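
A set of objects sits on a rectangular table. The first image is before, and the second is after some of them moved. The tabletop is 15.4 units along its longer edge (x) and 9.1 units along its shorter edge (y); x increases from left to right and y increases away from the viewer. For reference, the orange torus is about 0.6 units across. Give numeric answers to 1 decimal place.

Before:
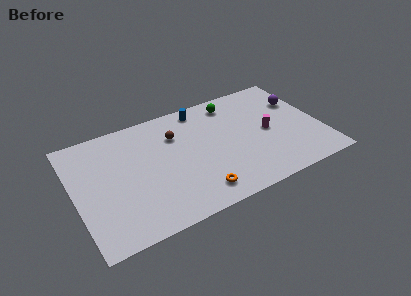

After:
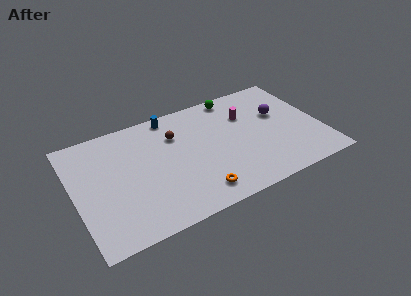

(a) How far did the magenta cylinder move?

2.2

The magenta cylinder moved from about (12.1, 4.4) to (11.0, 6.3), a distance of √(1.1² + 1.9²) ≈ 2.2.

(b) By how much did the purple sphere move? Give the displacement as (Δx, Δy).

(-1.4, -0.6)

From the two frames, the purple sphere sits at roughly (14.4, 6.2) before and (13.0, 5.6) after.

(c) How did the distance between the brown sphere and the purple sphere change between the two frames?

-1.3

The distance was about 7.9 in the first image and 6.6 in the second, so they moved 1.3 units closer together.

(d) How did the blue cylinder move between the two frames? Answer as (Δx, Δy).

(-1.9, 0.2)

The blue cylinder was at about (8.3, 8.0) and moved to about (6.4, 8.2).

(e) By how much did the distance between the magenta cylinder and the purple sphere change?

-0.8

They were about 2.9 units apart before and 2.1 after — 0.8 units closer together.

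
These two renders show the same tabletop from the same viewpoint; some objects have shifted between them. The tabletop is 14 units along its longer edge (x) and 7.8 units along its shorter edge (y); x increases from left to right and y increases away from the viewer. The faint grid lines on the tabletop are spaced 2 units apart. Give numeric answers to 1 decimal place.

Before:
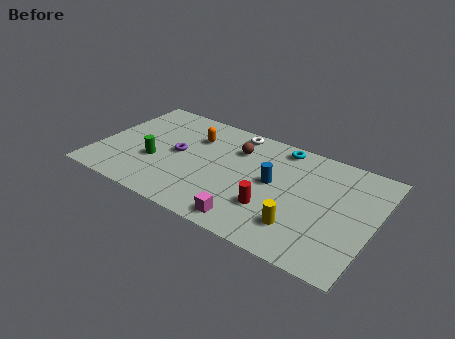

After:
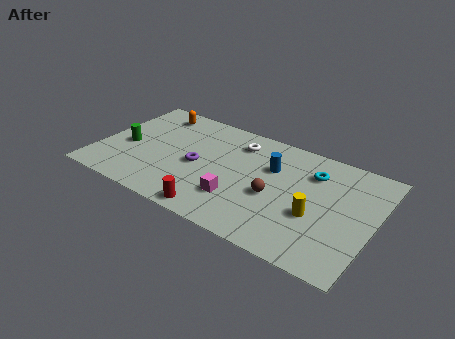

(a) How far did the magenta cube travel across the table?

1.4

The magenta cube was near (8.2, 1.0) before and (7.4, 2.2) after, so it travelled √(0.8² + 1.2²) ≈ 1.4 units.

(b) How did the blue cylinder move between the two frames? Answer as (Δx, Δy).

(-0.2, 1.0)

From the two frames, the blue cylinder sits at roughly (8.9, 4.2) before and (8.7, 5.2) after.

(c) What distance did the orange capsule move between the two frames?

2.5

The orange capsule moved from about (4.6, 5.6) to (2.3, 6.6), a distance of √(2.3² + 1.0²) ≈ 2.5.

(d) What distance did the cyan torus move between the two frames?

2.1

From (8.9, 6.9) to (10.7, 5.8), the cyan torus covered √(1.8² + 1.1²) ≈ 2.1 units.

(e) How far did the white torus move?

0.8

From (6.5, 6.9) to (6.8, 6.2), the white torus covered √(0.3² + 0.7²) ≈ 0.8 units.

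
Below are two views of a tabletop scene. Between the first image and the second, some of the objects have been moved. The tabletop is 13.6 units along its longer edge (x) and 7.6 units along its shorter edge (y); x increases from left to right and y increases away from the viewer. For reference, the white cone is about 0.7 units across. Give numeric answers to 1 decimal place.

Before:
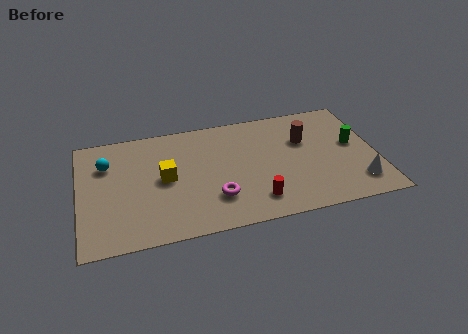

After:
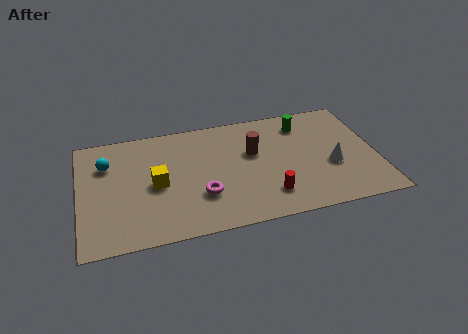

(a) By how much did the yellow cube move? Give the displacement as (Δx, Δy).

(-0.4, -0.3)

The yellow cube was at about (3.9, 3.9) and moved to about (3.5, 3.6).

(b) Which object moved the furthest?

the green cylinder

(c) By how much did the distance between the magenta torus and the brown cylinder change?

-1.8

They were about 5.2 units apart before and 3.4 after — 1.8 units closer together.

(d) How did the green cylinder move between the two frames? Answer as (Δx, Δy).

(-2.2, 1.9)

From the two frames, the green cylinder sits at roughly (12.6, 4.2) before and (10.4, 6.1) after.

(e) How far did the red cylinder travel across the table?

0.6

From (7.9, 1.5) to (8.5, 1.7), the red cylinder covered √(0.6² + 0.2²) ≈ 0.6 units.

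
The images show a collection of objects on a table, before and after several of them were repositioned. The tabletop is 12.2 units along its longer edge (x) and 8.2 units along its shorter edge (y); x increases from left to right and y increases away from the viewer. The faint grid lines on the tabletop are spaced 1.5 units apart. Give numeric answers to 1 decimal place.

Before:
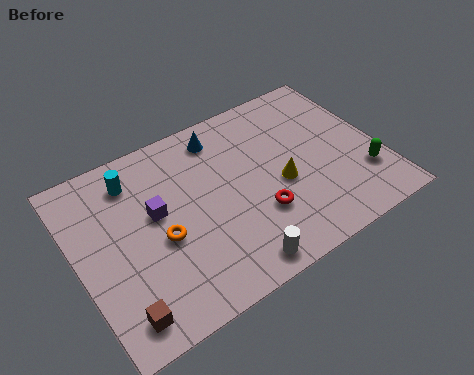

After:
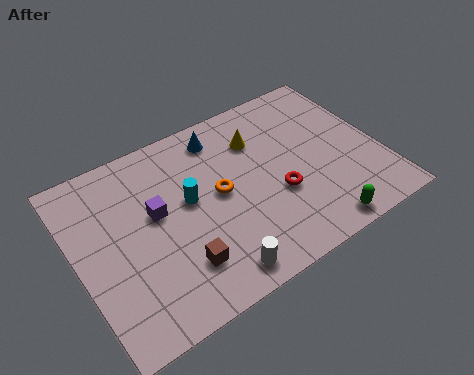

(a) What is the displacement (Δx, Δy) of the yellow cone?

(-0.5, 2.5)

The yellow cone started near (8.1, 3.5) and ended near (7.6, 6.0).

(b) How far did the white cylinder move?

0.8

The white cylinder moved from about (5.7, 0.9) to (4.9, 1.0), a distance of √(0.8² + 0.1²) ≈ 0.8.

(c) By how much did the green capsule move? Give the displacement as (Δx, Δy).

(-2.2, -1.5)

From the two frames, the green capsule sits at roughly (11.3, 2.3) before and (9.1, 0.8) after.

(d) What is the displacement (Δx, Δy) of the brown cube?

(2.5, 0.8)

The brown cube was at about (1.2, 1.2) and moved to about (3.7, 2.0).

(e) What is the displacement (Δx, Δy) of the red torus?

(0.9, 0.5)

The red torus started near (7.0, 2.6) and ended near (7.9, 3.1).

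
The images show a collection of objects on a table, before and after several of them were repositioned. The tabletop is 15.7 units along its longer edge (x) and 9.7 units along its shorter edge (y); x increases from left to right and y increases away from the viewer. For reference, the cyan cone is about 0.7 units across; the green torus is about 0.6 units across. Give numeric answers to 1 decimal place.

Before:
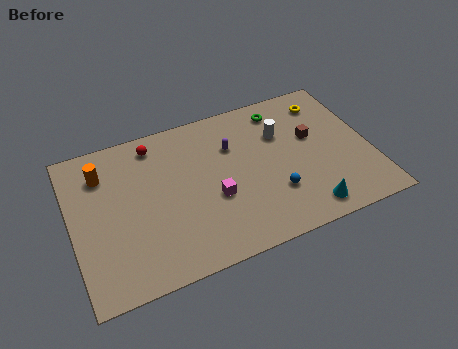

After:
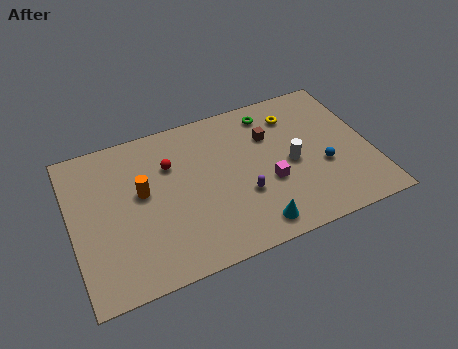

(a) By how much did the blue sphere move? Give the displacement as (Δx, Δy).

(2.7, 0.8)

The blue sphere started near (10.4, 2.9) and ended near (13.1, 3.7).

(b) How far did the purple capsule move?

3.3

The purple capsule moved from about (8.6, 6.7) to (8.8, 3.4), a distance of √(0.2² + 3.3²) ≈ 3.3.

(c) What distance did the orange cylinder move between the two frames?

2.7

The orange cylinder was near (1.8, 7.4) before and (3.7, 5.5) after, so it travelled √(1.9² + 1.9²) ≈ 2.7 units.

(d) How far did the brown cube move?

2.4

From (12.8, 5.8) to (10.6, 6.7), the brown cube covered √(2.2² + 0.9²) ≈ 2.4 units.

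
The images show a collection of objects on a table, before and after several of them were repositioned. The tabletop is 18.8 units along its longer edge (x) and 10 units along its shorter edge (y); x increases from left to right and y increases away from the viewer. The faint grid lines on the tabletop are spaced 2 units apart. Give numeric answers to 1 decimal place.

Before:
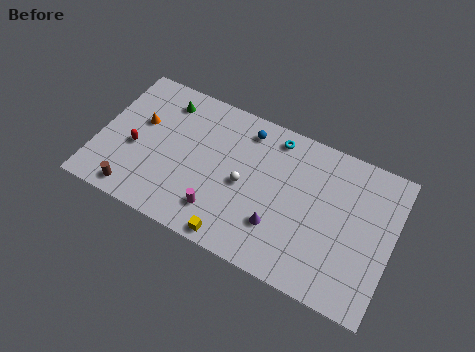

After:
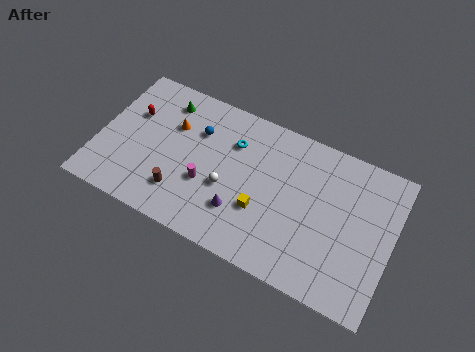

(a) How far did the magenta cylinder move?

1.8

From (8.1, 2.2) to (7.1, 3.7), the magenta cylinder covered √(1.0² + 1.5²) ≈ 1.8 units.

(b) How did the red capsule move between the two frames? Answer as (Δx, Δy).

(-0.5, 2.3)

The red capsule was at about (2.4, 4.2) and moved to about (1.9, 6.5).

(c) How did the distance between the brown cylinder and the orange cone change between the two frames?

-0.5

Before: roughly 4.9 units apart; after: 4.4. That's 0.5 units closer together.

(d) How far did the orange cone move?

2.1

The orange cone was near (2.5, 6.1) before and (4.5, 6.7) after, so it travelled √(2.0² + 0.6²) ≈ 2.1 units.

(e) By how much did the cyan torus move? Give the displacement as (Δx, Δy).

(-2.5, -1.5)

From the two frames, the cyan torus sits at roughly (10.9, 8.7) before and (8.4, 7.2) after.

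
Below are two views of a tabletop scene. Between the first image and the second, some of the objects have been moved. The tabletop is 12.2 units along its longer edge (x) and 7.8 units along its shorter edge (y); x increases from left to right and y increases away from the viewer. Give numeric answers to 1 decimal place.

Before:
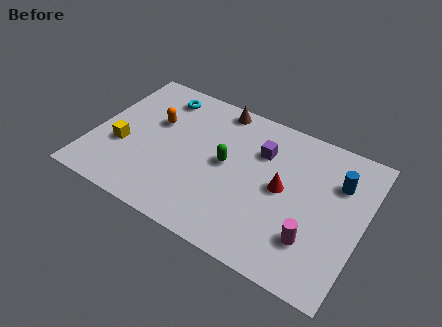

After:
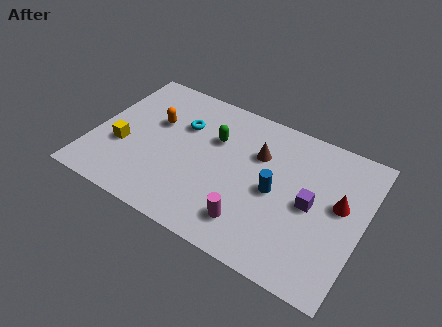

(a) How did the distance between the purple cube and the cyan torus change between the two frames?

+1.4

The distance was about 4.9 in the first image and 6.3 in the second, so they moved 1.4 units further apart.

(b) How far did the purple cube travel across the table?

3.0

From (7.4, 5.5) to (9.9, 3.8), the purple cube covered √(2.5² + 1.7²) ≈ 3.0 units.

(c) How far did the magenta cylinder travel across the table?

2.7

From (10.2, 2.1) to (7.5, 1.6), the magenta cylinder covered √(2.7² + 0.5²) ≈ 2.7 units.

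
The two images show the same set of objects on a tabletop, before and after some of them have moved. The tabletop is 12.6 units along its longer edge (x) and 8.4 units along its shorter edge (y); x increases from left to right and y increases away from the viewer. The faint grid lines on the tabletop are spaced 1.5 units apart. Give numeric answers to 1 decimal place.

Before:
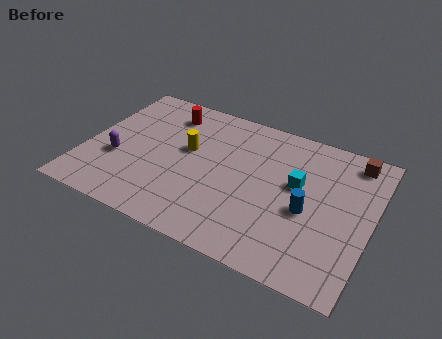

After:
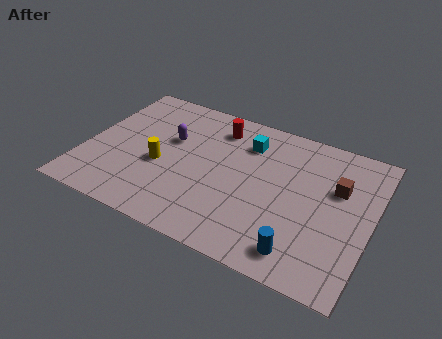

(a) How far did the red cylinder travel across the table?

2.3

From (3.2, 6.8) to (5.5, 6.8), the red cylinder covered √(2.3² + 0.0²) ≈ 2.3 units.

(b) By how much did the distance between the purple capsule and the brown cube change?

-3.4

The distance was about 10.8 in the first image and 7.4 in the second, so they moved 3.4 units closer together.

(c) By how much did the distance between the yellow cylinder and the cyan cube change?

-0.4

Before: roughly 4.9 units apart; after: 4.5. That's 0.4 units closer together.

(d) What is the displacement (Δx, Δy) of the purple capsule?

(2.1, 2.1)

The purple capsule was at about (1.5, 3.1) and moved to about (3.6, 5.2).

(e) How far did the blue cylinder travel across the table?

2.3

From (9.9, 3.6) to (9.9, 1.3), the blue cylinder covered √(0.0² + 2.3²) ≈ 2.3 units.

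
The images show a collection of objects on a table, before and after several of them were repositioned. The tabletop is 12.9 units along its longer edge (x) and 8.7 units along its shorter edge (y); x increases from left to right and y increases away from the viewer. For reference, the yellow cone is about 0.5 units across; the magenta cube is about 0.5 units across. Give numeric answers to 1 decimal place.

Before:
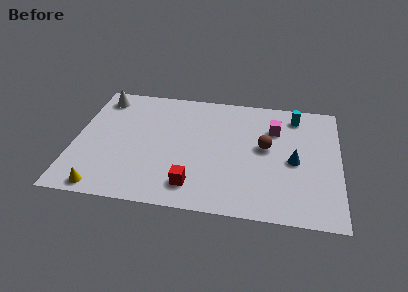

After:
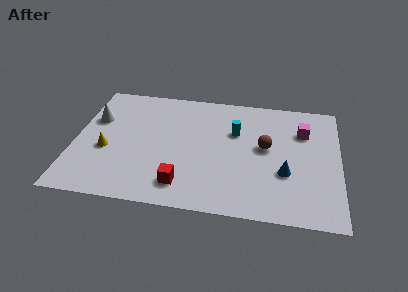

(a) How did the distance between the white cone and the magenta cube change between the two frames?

+1.5

The distance was about 8.7 in the first image and 10.2 in the second, so they moved 1.5 units further apart.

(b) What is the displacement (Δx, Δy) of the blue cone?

(-0.4, -0.9)

The blue cone started near (10.7, 4.0) and ended near (10.3, 3.1).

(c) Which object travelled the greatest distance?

the cyan cylinder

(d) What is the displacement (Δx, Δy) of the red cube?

(-0.5, 0.0)

The red cube started near (5.9, 1.6) and ended near (5.4, 1.6).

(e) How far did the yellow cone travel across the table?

2.7

The yellow cone was near (1.6, 0.8) before and (1.6, 3.5) after, so it travelled √(0.0² + 2.7²) ≈ 2.7 units.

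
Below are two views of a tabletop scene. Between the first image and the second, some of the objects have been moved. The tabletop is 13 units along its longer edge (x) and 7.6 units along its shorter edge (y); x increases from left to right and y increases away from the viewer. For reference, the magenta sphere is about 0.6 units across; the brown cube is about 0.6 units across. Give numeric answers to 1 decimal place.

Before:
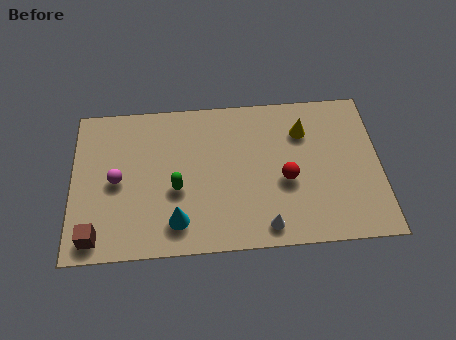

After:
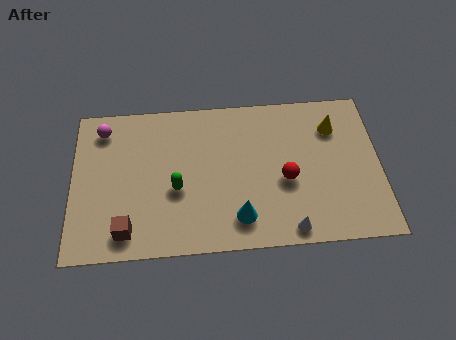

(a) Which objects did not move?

the green capsule and the red sphere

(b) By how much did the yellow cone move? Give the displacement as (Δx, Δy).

(1.3, 0.1)

The yellow cone was at about (9.8, 5.6) and moved to about (11.1, 5.7).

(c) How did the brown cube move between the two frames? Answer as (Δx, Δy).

(1.3, 0.2)

The brown cube started near (1.0, 1.0) and ended near (2.3, 1.2).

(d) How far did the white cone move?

1.0

The white cone was near (8.1, 1.0) before and (9.1, 0.8) after, so it travelled √(1.0² + 0.2²) ≈ 1.0 units.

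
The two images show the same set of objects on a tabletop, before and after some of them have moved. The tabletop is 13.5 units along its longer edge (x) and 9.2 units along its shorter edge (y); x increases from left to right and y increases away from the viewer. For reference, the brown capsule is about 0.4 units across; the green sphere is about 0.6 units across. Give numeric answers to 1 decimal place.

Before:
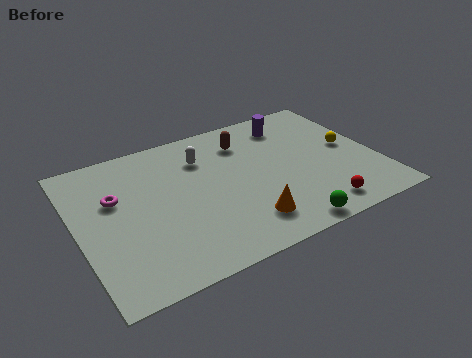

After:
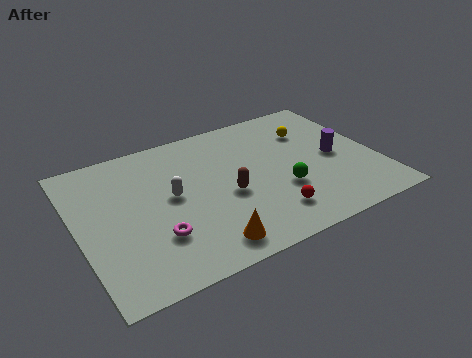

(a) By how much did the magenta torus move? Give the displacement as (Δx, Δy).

(1.4, -3.1)

The magenta torus was at about (1.8, 5.8) and moved to about (3.2, 2.7).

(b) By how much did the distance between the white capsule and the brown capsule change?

+0.6

They were about 2.0 units apart before and 2.6 after — 0.6 units further apart.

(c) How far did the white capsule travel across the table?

2.5

The white capsule was near (5.9, 6.8) before and (4.2, 4.9) after, so it travelled √(1.7² + 1.9²) ≈ 2.5 units.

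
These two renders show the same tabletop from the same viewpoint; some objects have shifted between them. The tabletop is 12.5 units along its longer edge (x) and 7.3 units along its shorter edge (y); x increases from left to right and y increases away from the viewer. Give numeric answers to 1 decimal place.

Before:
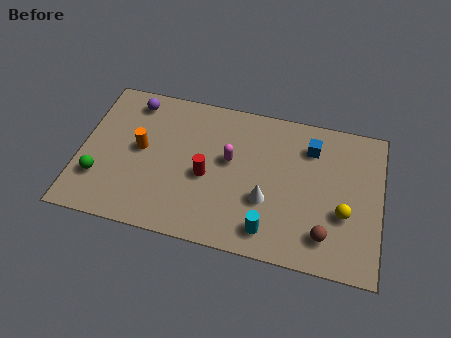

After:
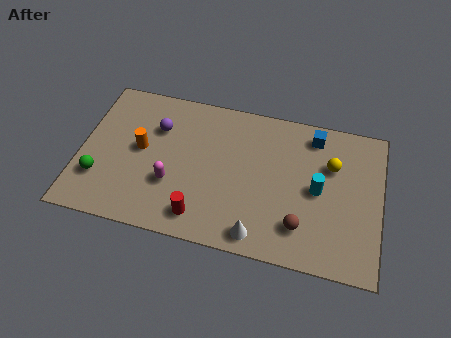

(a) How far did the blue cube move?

0.6

The blue cube was near (9.5, 5.6) before and (9.6, 6.2) after, so it travelled √(0.1² + 0.6²) ≈ 0.6 units.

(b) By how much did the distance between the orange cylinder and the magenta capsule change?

-1.7

They were about 3.7 units apart before and 2.0 after — 1.7 units closer together.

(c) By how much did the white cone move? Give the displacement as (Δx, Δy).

(-0.2, -1.7)

The white cone was at about (7.8, 2.6) and moved to about (7.6, 0.9).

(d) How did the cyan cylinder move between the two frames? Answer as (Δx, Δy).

(1.9, 2.4)

The cyan cylinder was at about (8.0, 1.2) and moved to about (9.9, 3.6).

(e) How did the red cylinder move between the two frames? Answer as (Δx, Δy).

(-0.1, -2.0)

From the two frames, the red cylinder sits at roughly (5.3, 3.2) before and (5.2, 1.2) after.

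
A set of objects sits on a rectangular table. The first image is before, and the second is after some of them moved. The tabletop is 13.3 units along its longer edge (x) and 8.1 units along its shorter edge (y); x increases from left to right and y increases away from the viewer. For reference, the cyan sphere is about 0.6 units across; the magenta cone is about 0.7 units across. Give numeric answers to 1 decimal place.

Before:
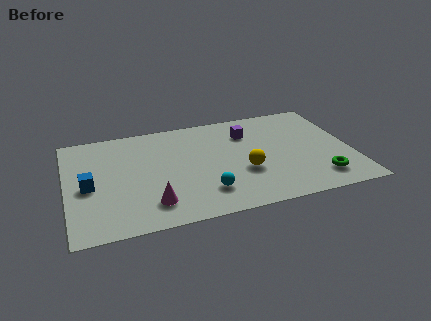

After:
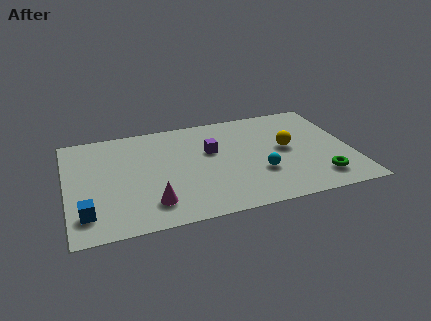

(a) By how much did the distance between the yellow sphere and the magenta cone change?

+2.4

They were about 4.6 units apart before and 7.0 after — 2.4 units further apart.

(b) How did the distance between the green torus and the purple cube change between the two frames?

+0.6

They were about 5.3 units apart before and 5.9 after — 0.6 units further apart.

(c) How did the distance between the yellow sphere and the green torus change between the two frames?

-0.7

They were about 3.7 units apart before and 3.0 after — 0.7 units closer together.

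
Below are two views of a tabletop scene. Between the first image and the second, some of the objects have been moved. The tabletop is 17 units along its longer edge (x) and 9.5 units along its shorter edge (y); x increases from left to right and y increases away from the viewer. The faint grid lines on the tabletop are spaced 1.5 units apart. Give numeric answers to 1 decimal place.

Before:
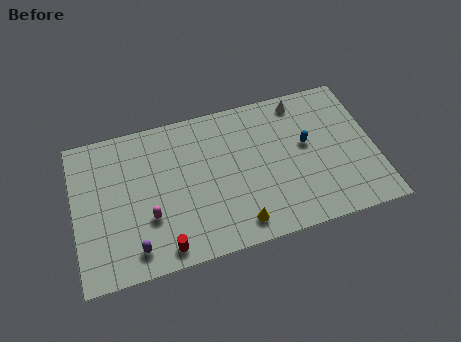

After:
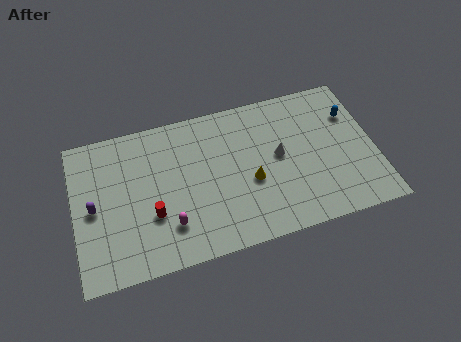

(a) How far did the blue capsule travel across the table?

3.0

The blue capsule moved from about (13.2, 5.4) to (15.9, 6.7), a distance of √(2.7² + 1.3²) ≈ 3.0.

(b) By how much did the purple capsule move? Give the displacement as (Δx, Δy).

(-2.1, 3.1)

The purple capsule was at about (3.2, 1.5) and moved to about (1.1, 4.6).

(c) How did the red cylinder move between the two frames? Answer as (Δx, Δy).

(-0.5, 2.2)

From the two frames, the red cylinder sits at roughly (4.8, 1.1) before and (4.3, 3.3) after.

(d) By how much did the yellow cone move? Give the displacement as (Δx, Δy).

(0.9, 2.5)

From the two frames, the yellow cone sits at roughly (9.0, 1.4) before and (9.9, 3.9) after.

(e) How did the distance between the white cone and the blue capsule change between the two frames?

+1.7

Before: roughly 2.9 units apart; after: 4.6. That's 1.7 units further apart.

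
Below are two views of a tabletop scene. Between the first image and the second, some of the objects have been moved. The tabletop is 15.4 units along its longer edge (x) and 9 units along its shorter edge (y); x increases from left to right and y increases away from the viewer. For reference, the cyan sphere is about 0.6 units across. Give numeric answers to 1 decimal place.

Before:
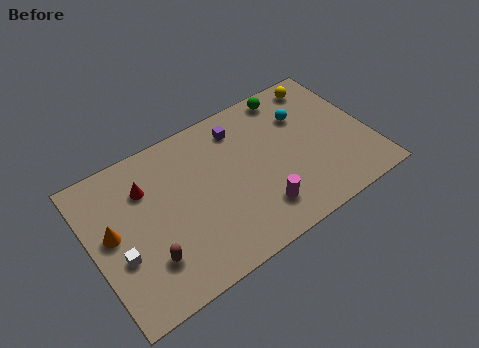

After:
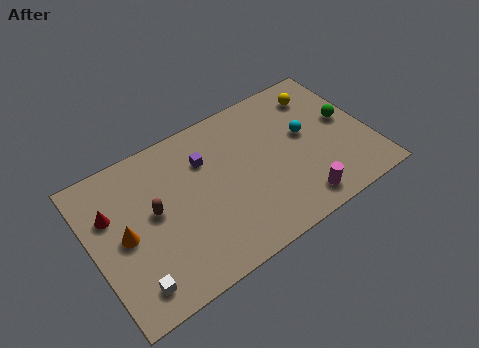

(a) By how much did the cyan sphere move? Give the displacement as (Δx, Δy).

(-0.1, -1.2)

From the two frames, the cyan sphere sits at roughly (12.1, 6.3) before and (12.0, 5.1) after.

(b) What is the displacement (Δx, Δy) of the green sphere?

(2.7, -3.1)

The green sphere was at about (11.6, 8.0) and moved to about (14.3, 4.9).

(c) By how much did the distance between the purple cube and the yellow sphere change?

+1.8

They were about 4.9 units apart before and 6.7 after — 1.8 units further apart.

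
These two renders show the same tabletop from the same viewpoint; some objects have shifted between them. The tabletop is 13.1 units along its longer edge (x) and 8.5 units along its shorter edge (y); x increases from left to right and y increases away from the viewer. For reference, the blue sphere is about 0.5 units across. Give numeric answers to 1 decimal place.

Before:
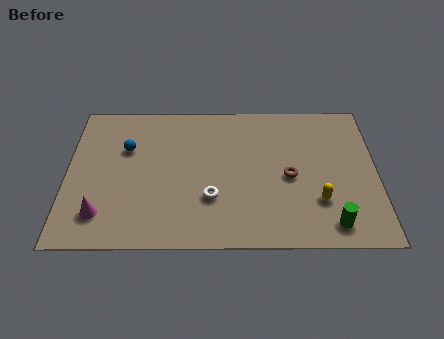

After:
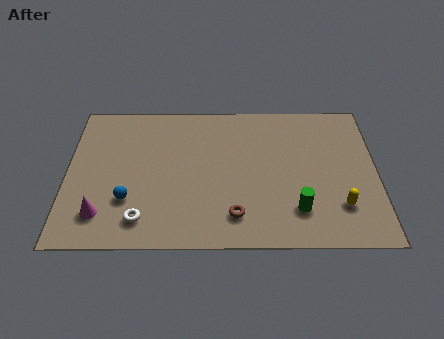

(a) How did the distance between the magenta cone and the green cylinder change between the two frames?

-1.4

Before: roughly 9.6 units apart; after: 8.2. That's 1.4 units closer together.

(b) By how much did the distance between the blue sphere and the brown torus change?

-2.5

They were about 7.1 units apart before and 4.6 after — 2.5 units closer together.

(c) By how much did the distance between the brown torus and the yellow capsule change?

+2.6

They were about 1.8 units apart before and 4.4 after — 2.6 units further apart.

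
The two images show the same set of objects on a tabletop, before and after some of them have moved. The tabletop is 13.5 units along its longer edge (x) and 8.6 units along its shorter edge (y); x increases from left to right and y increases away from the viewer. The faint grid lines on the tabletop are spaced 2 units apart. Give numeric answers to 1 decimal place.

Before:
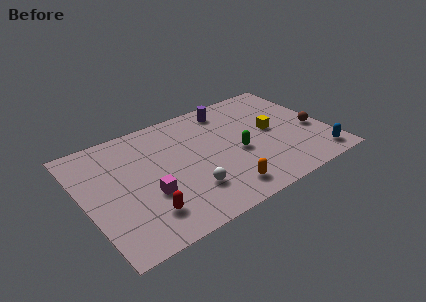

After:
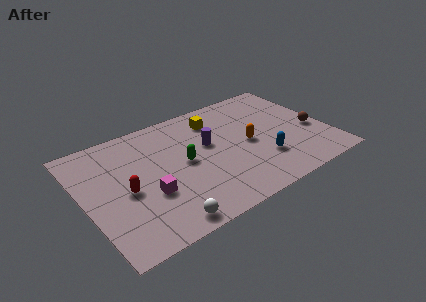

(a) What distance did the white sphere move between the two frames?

2.2

From (5.4, 2.3) to (3.7, 0.9), the white sphere covered √(1.7² + 1.4²) ≈ 2.2 units.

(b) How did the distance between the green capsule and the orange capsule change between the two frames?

+1.0

They were about 2.6 units apart before and 3.6 after — 1.0 units further apart.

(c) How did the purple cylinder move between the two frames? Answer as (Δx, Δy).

(-1.5, -2.2)

From the two frames, the purple cylinder sits at roughly (8.5, 7.3) before and (7.0, 5.1) after.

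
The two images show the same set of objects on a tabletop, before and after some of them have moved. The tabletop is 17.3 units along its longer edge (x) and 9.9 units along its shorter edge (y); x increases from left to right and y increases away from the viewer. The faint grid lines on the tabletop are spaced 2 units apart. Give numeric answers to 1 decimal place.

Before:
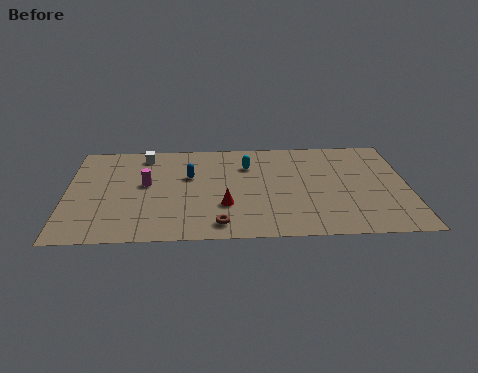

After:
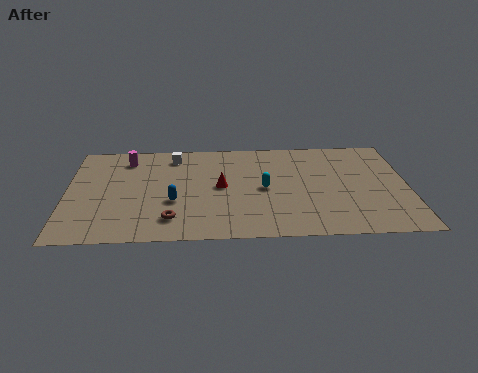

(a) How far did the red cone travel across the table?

1.9

From (8.0, 3.2) to (7.8, 5.1), the red cone covered √(0.2² + 1.9²) ≈ 1.9 units.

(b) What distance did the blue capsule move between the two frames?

2.6

The blue capsule moved from about (6.2, 6.2) to (5.4, 3.7), a distance of √(0.8² + 2.5²) ≈ 2.6.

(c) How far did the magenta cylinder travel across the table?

2.8

From (4.0, 5.5) to (3.0, 8.1), the magenta cylinder covered √(1.0² + 2.6²) ≈ 2.8 units.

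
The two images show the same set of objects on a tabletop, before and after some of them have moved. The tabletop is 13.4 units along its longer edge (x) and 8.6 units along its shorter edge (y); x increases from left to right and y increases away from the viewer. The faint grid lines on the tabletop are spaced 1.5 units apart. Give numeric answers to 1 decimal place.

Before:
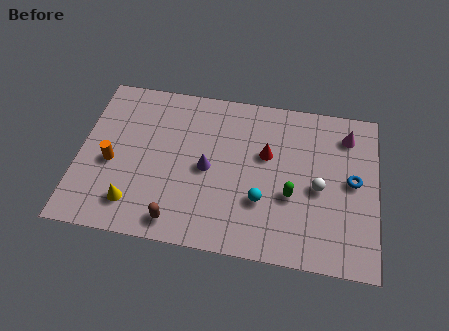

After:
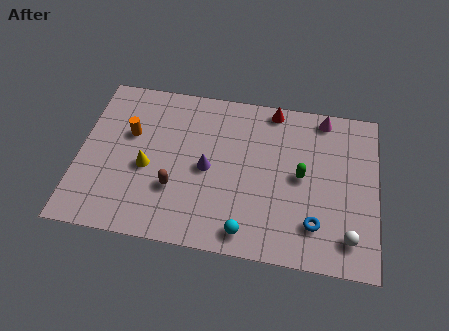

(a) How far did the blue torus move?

3.0

The blue torus was near (12.3, 4.5) before and (10.7, 2.0) after, so it travelled √(1.6² + 2.5²) ≈ 3.0 units.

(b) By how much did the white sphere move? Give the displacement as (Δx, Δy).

(1.4, -2.3)

The white sphere started near (10.8, 3.9) and ended near (12.2, 1.6).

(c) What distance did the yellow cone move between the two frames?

2.1

The yellow cone moved from about (2.6, 1.7) to (3.1, 3.7), a distance of √(0.5² + 2.0²) ≈ 2.1.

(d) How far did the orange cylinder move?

1.8

The orange cylinder moved from about (1.5, 3.7) to (2.2, 5.4), a distance of √(0.7² + 1.7²) ≈ 1.8.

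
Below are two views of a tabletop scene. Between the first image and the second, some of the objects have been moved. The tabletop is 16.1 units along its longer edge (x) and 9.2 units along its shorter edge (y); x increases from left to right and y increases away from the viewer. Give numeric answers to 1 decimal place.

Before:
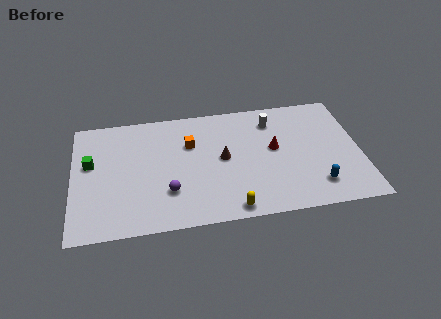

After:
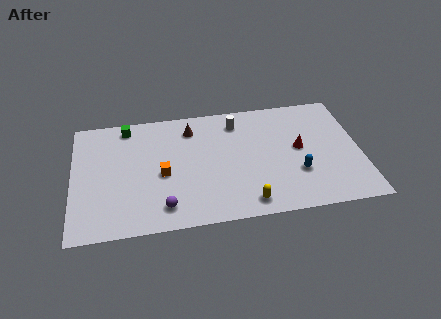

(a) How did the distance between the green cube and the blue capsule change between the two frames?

-2.3

The distance was about 13.0 in the first image and 10.7 in the second, so they moved 2.3 units closer together.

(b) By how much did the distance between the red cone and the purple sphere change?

+1.9

Before: roughly 6.5 units apart; after: 8.4. That's 1.9 units further apart.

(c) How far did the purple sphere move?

1.1

From (5.3, 2.7) to (5.0, 1.6), the purple sphere covered √(0.3² + 1.1²) ≈ 1.1 units.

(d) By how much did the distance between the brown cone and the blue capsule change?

+1.4

They were about 5.9 units apart before and 7.3 after — 1.4 units further apart.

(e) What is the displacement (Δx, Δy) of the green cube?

(2.1, 2.6)

The green cube was at about (1.0, 5.5) and moved to about (3.1, 8.1).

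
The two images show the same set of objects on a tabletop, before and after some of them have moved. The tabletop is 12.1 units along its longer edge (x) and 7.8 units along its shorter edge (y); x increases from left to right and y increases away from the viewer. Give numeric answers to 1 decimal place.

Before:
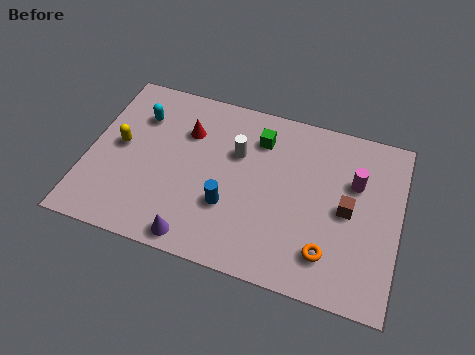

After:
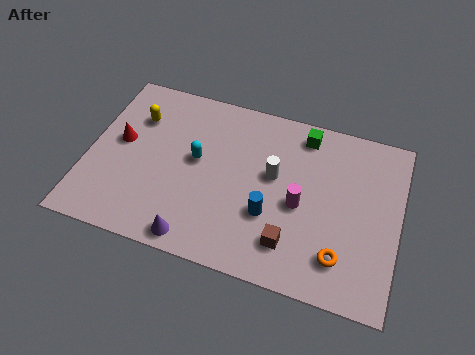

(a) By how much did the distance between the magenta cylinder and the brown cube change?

+0.5

They were about 1.3 units apart before and 1.8 after — 0.5 units further apart.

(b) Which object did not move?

the purple cone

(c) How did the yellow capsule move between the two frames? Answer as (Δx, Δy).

(0.5, 1.5)

The yellow capsule started near (1.2, 4.1) and ended near (1.7, 5.6).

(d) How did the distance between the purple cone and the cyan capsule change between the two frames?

-2.1

Before: roughly 5.6 units apart; after: 3.5. That's 2.1 units closer together.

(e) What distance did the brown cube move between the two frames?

2.9

From (10.1, 3.8) to (8.1, 1.7), the brown cube covered √(2.0² + 2.1²) ≈ 2.9 units.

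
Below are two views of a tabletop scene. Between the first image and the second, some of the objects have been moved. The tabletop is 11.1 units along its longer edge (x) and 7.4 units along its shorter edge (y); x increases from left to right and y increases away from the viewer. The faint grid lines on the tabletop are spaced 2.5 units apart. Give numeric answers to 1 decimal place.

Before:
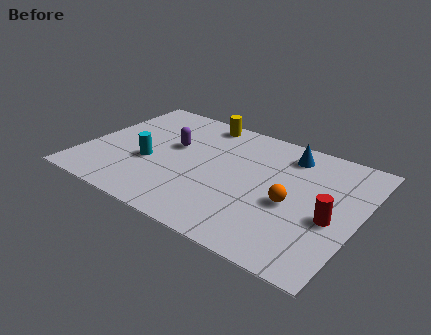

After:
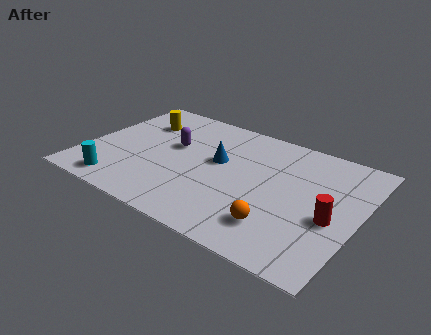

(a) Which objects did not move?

the red cylinder and the purple capsule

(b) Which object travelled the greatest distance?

the blue cone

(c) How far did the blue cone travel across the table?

3.2

From (7.9, 6.1) to (5.3, 4.3), the blue cone covered √(2.6² + 1.8²) ≈ 3.2 units.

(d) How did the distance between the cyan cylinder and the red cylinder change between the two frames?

+1.2

Before: roughly 7.4 units apart; after: 8.6. That's 1.2 units further apart.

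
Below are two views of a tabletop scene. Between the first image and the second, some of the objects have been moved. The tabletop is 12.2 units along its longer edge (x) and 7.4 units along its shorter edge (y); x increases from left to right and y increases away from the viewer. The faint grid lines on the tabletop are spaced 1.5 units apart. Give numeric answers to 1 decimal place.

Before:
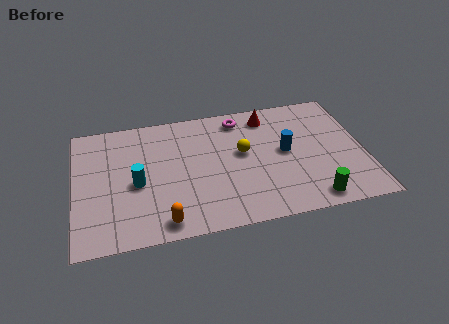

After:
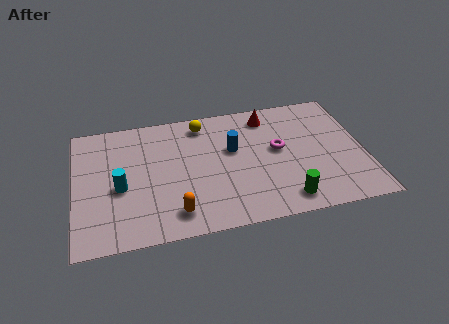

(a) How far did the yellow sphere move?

2.6

From (7.1, 4.2) to (5.5, 6.3), the yellow sphere covered √(1.6² + 2.1²) ≈ 2.6 units.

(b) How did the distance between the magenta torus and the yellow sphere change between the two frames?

+1.7

Before: roughly 2.1 units apart; after: 3.8. That's 1.7 units further apart.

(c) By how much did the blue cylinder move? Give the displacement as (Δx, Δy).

(-2.2, 0.6)

The blue cylinder started near (8.9, 3.9) and ended near (6.7, 4.5).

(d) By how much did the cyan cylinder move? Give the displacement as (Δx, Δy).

(-0.7, -0.1)

The cyan cylinder started near (2.6, 3.3) and ended near (1.9, 3.2).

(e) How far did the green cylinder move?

1.1

The green cylinder moved from about (9.8, 0.9) to (8.7, 1.1), a distance of √(1.1² + 0.2²) ≈ 1.1.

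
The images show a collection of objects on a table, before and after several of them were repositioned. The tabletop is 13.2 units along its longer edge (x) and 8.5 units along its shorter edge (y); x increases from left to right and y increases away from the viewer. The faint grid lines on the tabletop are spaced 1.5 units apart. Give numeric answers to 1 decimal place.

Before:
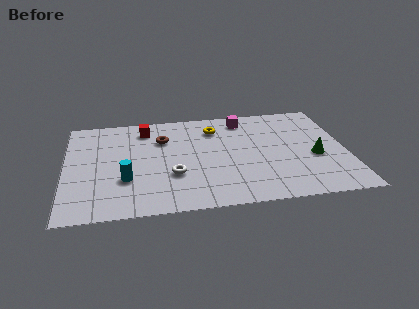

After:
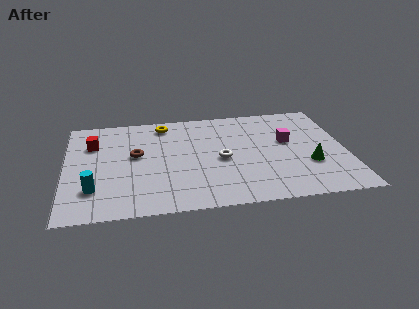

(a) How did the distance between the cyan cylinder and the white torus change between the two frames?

+4.0

The distance was about 2.2 in the first image and 6.2 in the second, so they moved 4.0 units further apart.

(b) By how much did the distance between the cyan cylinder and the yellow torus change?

+0.4

They were about 5.7 units apart before and 6.1 after — 0.4 units further apart.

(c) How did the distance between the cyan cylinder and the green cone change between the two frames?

+1.2

Before: roughly 8.9 units apart; after: 10.1. That's 1.2 units further apart.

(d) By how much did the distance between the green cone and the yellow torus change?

+2.5

Before: roughly 5.5 units apart; after: 8.0. That's 2.5 units further apart.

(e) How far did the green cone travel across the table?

0.7

The green cone was near (11.7, 3.5) before and (11.4, 2.9) after, so it travelled √(0.3² + 0.6²) ≈ 0.7 units.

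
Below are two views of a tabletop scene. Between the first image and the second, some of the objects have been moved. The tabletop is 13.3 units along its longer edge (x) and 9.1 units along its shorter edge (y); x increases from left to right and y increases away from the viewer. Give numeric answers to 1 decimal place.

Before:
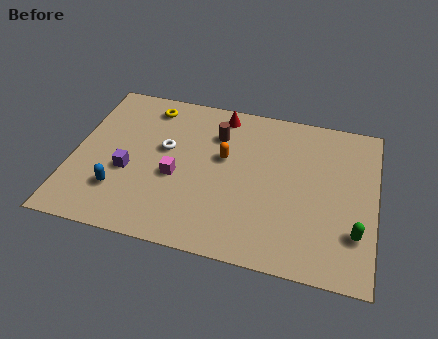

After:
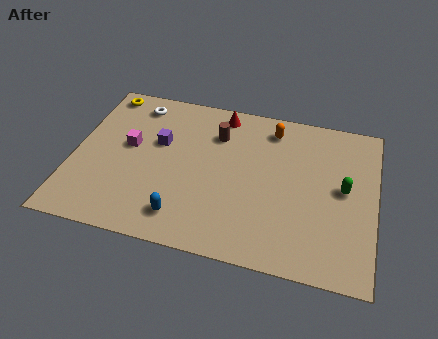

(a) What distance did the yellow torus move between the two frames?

2.1

The yellow torus was near (3.1, 7.7) before and (1.0, 8.1) after, so it travelled √(2.1² + 0.4²) ≈ 2.1 units.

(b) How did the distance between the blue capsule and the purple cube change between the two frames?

+3.0

Before: roughly 1.2 units apart; after: 4.2. That's 3.0 units further apart.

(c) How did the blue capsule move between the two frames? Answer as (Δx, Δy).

(2.9, -0.8)

The blue capsule started near (2.2, 2.4) and ended near (5.1, 1.6).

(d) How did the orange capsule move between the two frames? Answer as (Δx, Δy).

(2.0, 2.2)

The orange capsule started near (6.6, 5.4) and ended near (8.6, 7.6).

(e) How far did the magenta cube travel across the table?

2.6

The magenta cube moved from about (4.6, 3.8) to (2.4, 5.1), a distance of √(2.2² + 1.3²) ≈ 2.6.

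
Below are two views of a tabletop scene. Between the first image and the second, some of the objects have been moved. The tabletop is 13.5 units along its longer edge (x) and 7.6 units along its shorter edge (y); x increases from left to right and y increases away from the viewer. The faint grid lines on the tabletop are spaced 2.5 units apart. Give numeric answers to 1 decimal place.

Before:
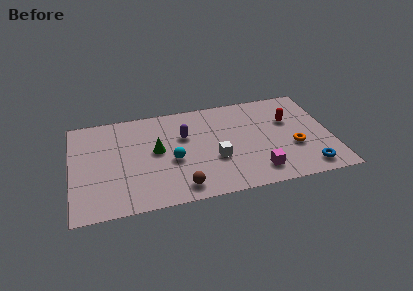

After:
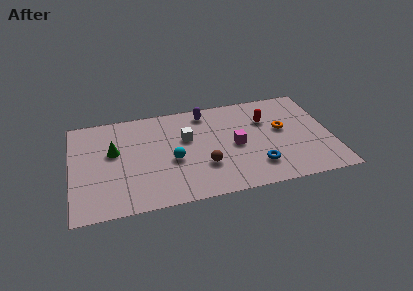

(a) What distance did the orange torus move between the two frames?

1.6

The orange torus was near (11.5, 2.8) before and (11.0, 4.3) after, so it travelled √(0.5² + 1.5²) ≈ 1.6 units.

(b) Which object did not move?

the cyan sphere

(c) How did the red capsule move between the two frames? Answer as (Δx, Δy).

(-1.2, 0.3)

From the two frames, the red capsule sits at roughly (11.4, 4.9) before and (10.2, 5.2) after.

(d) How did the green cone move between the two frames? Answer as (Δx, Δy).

(-2.2, 0.4)

The green cone started near (4.4, 4.1) and ended near (2.2, 4.5).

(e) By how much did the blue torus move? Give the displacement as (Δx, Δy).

(-2.6, 0.7)

The blue torus started near (12.1, 1.1) and ended near (9.5, 1.8).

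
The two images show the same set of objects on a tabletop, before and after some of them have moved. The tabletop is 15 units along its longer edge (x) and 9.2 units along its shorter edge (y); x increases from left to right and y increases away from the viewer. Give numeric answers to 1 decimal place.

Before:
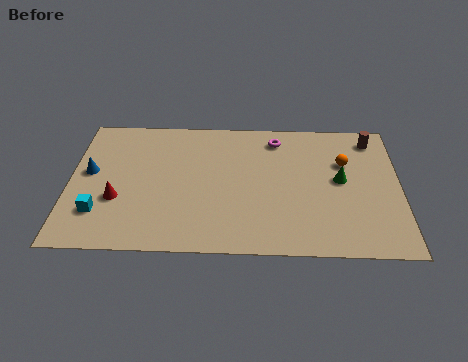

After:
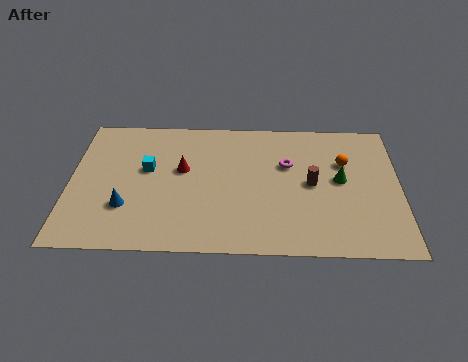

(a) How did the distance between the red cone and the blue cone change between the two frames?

+1.4

The distance was about 2.2 in the first image and 3.6 in the second, so they moved 1.4 units further apart.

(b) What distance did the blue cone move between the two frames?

2.9

The blue cone was near (0.9, 5.1) before and (2.6, 2.8) after, so it travelled √(1.7² + 2.3²) ≈ 2.9 units.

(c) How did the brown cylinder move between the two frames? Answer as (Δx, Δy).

(-2.8, -3.2)

The brown cylinder started near (13.8, 7.8) and ended near (11.0, 4.6).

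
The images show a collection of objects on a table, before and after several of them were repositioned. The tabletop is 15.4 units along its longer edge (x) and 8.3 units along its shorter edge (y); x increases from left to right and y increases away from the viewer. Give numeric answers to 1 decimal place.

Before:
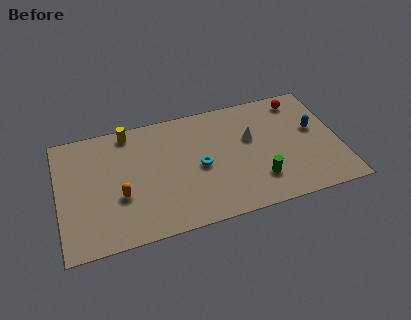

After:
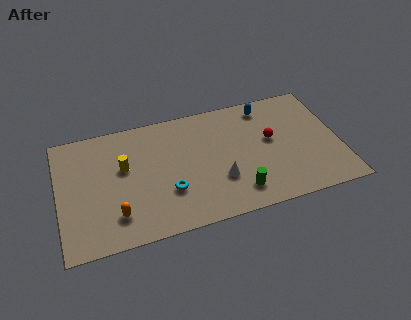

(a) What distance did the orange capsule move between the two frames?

1.2

The orange capsule moved from about (3.3, 3.1) to (3.0, 1.9), a distance of √(0.3² + 1.2²) ≈ 1.2.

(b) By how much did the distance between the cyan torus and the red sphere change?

-0.5

The distance was about 6.6 in the first image and 6.1 in the second, so they moved 0.5 units closer together.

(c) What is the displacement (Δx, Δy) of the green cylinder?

(-1.2, -0.5)

The green cylinder started near (10.8, 2.1) and ended near (9.6, 1.6).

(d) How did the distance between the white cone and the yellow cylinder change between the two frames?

-1.4

The distance was about 7.0 in the first image and 5.6 in the second, so they moved 1.4 units closer together.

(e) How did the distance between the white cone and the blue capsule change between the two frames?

+1.8

They were about 3.5 units apart before and 5.3 after — 1.8 units further apart.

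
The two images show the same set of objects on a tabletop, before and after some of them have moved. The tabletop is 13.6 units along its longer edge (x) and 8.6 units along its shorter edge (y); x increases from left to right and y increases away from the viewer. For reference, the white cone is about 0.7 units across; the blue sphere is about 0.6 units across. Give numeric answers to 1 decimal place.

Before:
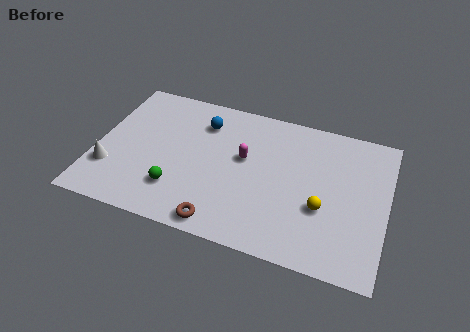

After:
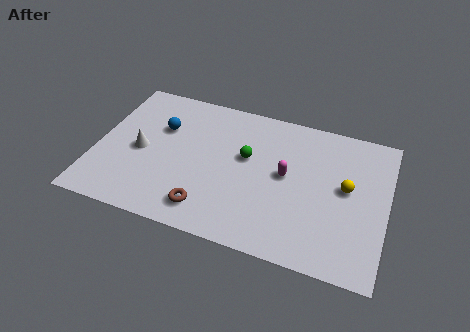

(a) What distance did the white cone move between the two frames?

2.0

From (0.8, 2.5) to (2.1, 4.0), the white cone covered √(1.3² + 1.5²) ≈ 2.0 units.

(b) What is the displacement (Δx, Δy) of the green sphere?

(3.0, 2.9)

The green sphere started near (4.0, 2.2) and ended near (7.0, 5.1).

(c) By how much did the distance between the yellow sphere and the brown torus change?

+1.9

Before: roughly 5.1 units apart; after: 7.0. That's 1.9 units further apart.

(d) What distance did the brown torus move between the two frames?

0.9

The brown torus was near (6.2, 0.9) before and (5.5, 1.5) after, so it travelled √(0.7² + 0.6²) ≈ 0.9 units.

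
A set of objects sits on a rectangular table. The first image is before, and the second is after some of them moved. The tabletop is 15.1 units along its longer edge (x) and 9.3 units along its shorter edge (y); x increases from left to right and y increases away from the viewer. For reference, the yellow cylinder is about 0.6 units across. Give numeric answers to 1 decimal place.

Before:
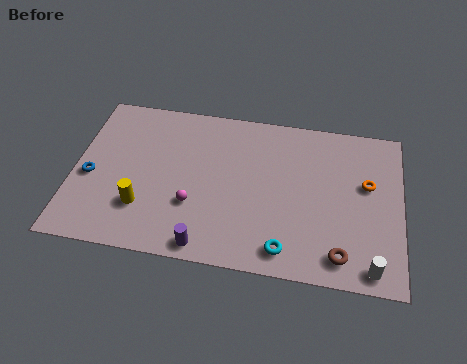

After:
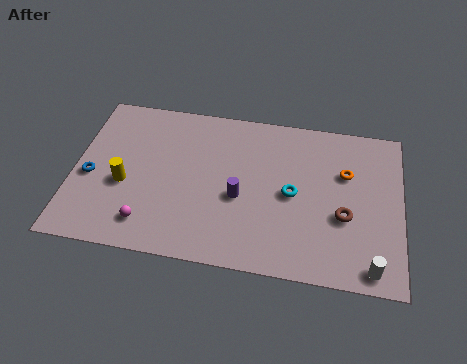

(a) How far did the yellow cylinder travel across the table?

1.5

The yellow cylinder moved from about (3.3, 2.6) to (2.4, 3.8), a distance of √(0.9² + 1.2²) ≈ 1.5.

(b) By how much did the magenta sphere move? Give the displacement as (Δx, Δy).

(-2.0, -1.4)

From the two frames, the magenta sphere sits at roughly (5.6, 3.1) before and (3.6, 1.7) after.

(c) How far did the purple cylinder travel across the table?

3.3

From (6.3, 0.9) to (7.7, 3.9), the purple cylinder covered √(1.4² + 3.0²) ≈ 3.3 units.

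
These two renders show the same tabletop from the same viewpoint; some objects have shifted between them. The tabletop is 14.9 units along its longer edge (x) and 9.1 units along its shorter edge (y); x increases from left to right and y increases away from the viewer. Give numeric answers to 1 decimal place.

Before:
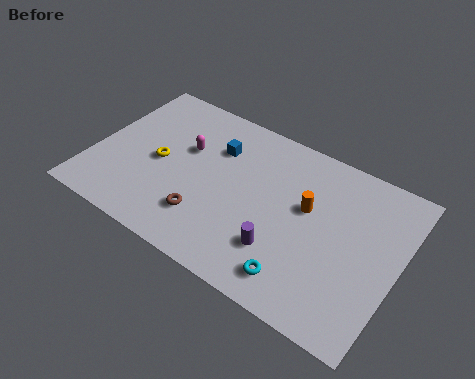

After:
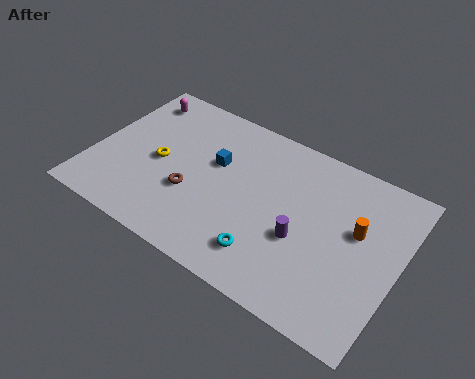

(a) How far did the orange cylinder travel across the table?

2.4

From (10.4, 5.4) to (12.8, 5.4), the orange cylinder covered √(2.4² + 0.0²) ≈ 2.4 units.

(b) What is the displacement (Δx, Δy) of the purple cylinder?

(0.8, 1.1)

The purple cylinder was at about (9.6, 2.5) and moved to about (10.4, 3.6).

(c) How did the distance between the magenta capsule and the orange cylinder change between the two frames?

+5.5

The distance was about 6.1 in the first image and 11.6 in the second, so they moved 5.5 units further apart.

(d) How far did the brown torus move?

1.3

From (5.9, 2.3) to (5.0, 3.3), the brown torus covered √(0.9² + 1.0²) ≈ 1.3 units.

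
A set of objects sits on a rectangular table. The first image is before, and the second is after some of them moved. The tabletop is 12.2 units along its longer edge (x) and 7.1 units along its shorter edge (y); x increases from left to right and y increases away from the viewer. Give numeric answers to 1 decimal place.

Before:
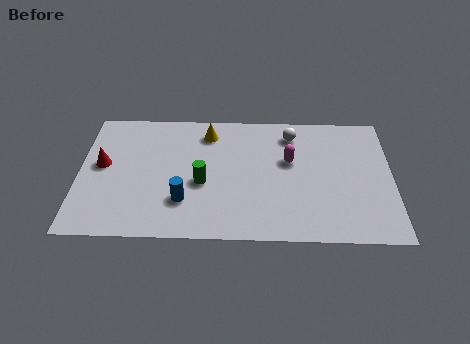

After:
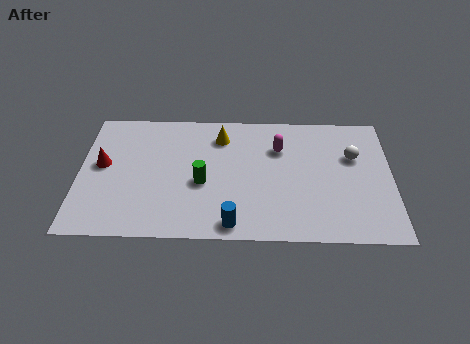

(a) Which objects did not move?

the green cylinder and the red cone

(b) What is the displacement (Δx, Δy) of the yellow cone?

(0.5, -0.2)

From the two frames, the yellow cone sits at roughly (5.0, 5.8) before and (5.5, 5.6) after.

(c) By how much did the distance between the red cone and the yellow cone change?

+0.4

Before: roughly 4.5 units apart; after: 4.9. That's 0.4 units further apart.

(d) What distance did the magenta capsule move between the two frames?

0.8

From (8.2, 4.3) to (7.8, 5.0), the magenta capsule covered √(0.4² + 0.7²) ≈ 0.8 units.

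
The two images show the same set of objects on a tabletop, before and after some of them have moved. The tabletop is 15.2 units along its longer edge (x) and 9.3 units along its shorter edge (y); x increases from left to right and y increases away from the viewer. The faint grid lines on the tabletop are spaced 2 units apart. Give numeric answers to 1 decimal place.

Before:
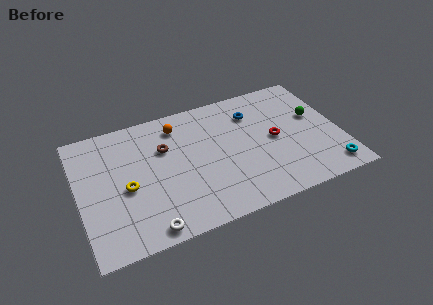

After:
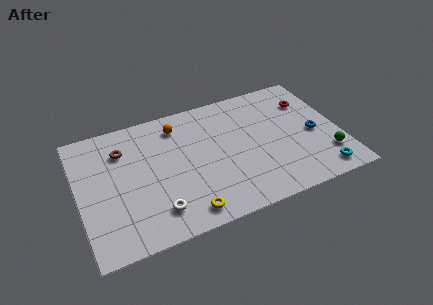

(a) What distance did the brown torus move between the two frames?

2.5

From (5.1, 6.2) to (2.7, 6.9), the brown torus covered √(2.4² + 0.7²) ≈ 2.5 units.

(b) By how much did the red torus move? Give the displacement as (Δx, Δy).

(2.3, 2.2)

The red torus started near (11.4, 4.6) and ended near (13.7, 6.8).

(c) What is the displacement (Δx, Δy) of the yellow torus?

(3.1, -2.9)

From the two frames, the yellow torus sits at roughly (2.7, 4.1) before and (5.8, 1.2) after.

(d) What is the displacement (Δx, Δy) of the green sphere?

(0.3, -3.2)

The green sphere started near (13.9, 5.5) and ended near (14.2, 2.3).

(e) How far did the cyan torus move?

0.5

From (14.2, 1.3) to (13.7, 1.2), the cyan torus covered √(0.5² + 0.1²) ≈ 0.5 units.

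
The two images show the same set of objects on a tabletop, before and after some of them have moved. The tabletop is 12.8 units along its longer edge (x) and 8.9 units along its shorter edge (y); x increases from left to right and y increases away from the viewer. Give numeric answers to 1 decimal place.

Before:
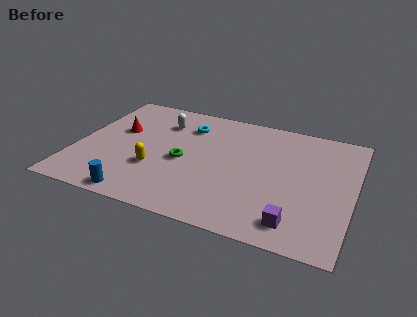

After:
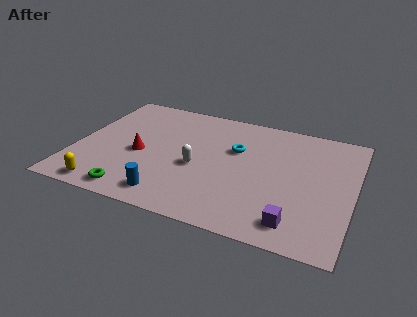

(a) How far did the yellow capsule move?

2.9

The yellow capsule moved from about (3.8, 3.0) to (1.8, 0.9), a distance of √(2.0² + 2.1²) ≈ 2.9.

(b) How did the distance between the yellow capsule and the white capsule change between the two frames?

+1.2

Before: roughly 3.7 units apart; after: 4.9. That's 1.2 units further apart.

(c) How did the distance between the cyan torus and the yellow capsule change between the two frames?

+3.3

The distance was about 4.0 in the first image and 7.3 in the second, so they moved 3.3 units further apart.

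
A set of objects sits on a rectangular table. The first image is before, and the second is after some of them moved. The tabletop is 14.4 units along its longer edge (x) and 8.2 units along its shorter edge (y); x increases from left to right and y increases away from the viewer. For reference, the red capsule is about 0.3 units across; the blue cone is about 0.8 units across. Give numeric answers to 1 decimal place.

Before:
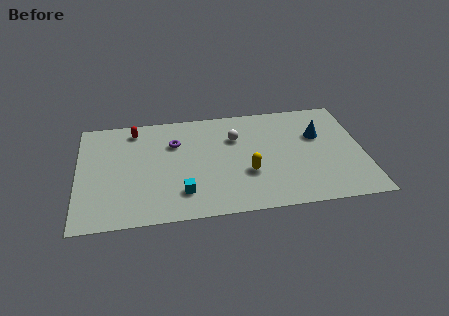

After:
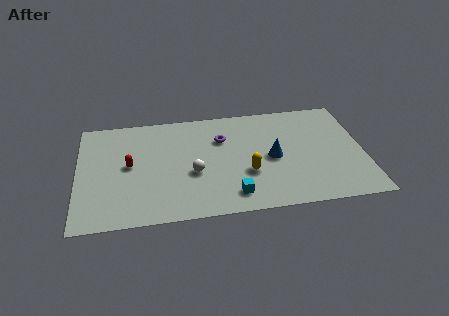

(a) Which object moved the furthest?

the white sphere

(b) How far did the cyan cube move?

2.5

From (5.2, 1.9) to (7.7, 1.4), the cyan cube covered √(2.5² + 0.5²) ≈ 2.5 units.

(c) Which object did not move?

the yellow capsule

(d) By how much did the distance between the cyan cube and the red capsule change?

+0.3

The distance was about 5.6 in the first image and 5.9 in the second, so they moved 0.3 units further apart.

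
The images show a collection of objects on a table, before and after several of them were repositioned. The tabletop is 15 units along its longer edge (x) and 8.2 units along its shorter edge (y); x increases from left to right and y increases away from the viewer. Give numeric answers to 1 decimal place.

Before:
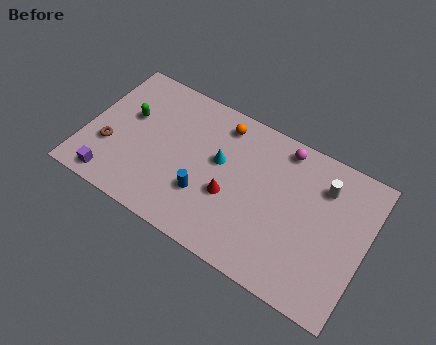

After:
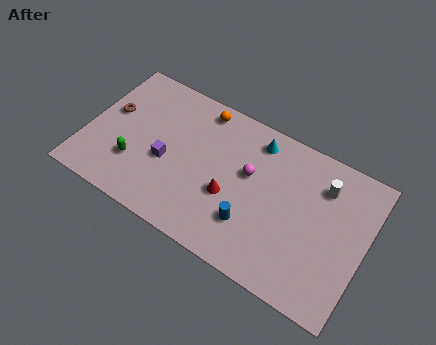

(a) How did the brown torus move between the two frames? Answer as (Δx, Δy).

(-0.3, 2.0)

The brown torus started near (1.4, 2.8) and ended near (1.1, 4.8).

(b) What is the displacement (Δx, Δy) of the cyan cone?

(1.7, 2.1)

The cyan cone started near (7.1, 4.8) and ended near (8.8, 6.9).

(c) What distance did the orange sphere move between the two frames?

1.2

The orange sphere moved from about (6.9, 6.9) to (5.7, 7.2), a distance of √(1.2² + 0.3²) ≈ 1.2.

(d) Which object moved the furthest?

the purple cube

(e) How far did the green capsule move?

2.6

The green capsule was near (2.1, 5.0) before and (2.8, 2.5) after, so it travelled √(0.7² + 2.5²) ≈ 2.6 units.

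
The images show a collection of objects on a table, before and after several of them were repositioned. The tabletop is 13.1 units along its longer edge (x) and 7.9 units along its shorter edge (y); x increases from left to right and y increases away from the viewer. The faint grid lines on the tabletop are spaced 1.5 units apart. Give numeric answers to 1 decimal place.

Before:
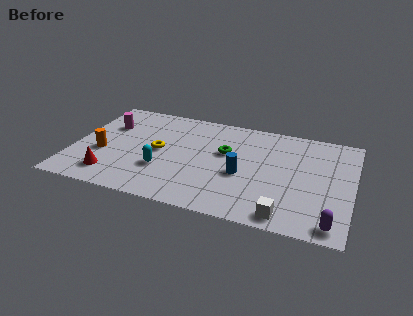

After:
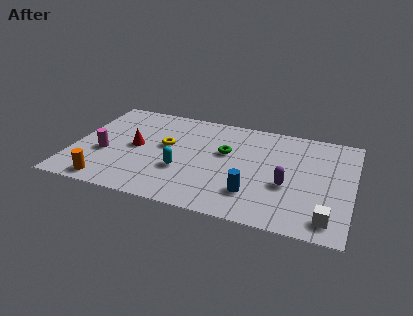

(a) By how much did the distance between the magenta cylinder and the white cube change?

+0.9

They were about 9.9 units apart before and 10.8 after — 0.9 units further apart.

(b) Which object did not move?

the green torus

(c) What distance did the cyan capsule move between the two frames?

0.9

The cyan capsule moved from about (4.3, 2.6) to (5.2, 2.8), a distance of √(0.9² + 0.2²) ≈ 0.9.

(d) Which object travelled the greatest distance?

the purple capsule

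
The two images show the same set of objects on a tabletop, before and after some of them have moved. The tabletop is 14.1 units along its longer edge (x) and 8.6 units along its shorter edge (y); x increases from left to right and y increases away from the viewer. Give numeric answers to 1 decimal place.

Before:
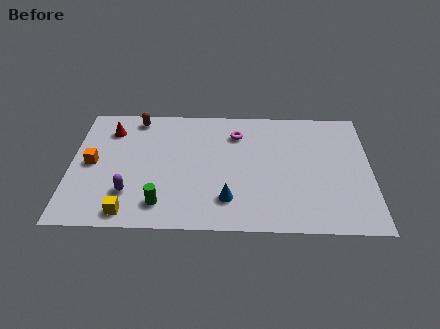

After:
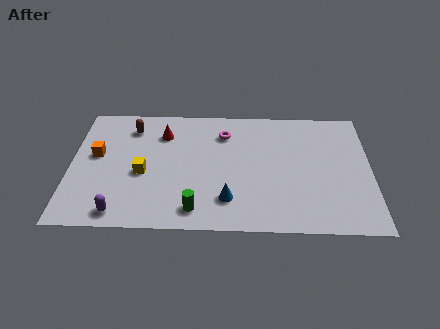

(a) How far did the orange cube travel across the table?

0.6

From (1.0, 4.3) to (1.2, 4.9), the orange cube covered √(0.2² + 0.6²) ≈ 0.6 units.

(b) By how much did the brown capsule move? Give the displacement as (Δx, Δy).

(-0.2, -0.7)

From the two frames, the brown capsule sits at roughly (3.0, 7.6) before and (2.8, 6.9) after.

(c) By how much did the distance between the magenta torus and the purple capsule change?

+0.8

Before: roughly 6.6 units apart; after: 7.4. That's 0.8 units further apart.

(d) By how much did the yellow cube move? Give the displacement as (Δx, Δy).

(0.6, 2.7)

The yellow cube was at about (2.8, 1.0) and moved to about (3.4, 3.7).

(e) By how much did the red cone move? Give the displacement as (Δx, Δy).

(2.5, -0.2)

From the two frames, the red cone sits at roughly (1.8, 6.7) before and (4.3, 6.5) after.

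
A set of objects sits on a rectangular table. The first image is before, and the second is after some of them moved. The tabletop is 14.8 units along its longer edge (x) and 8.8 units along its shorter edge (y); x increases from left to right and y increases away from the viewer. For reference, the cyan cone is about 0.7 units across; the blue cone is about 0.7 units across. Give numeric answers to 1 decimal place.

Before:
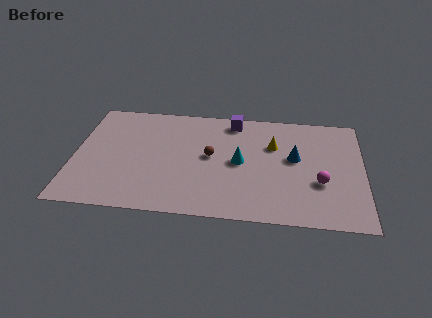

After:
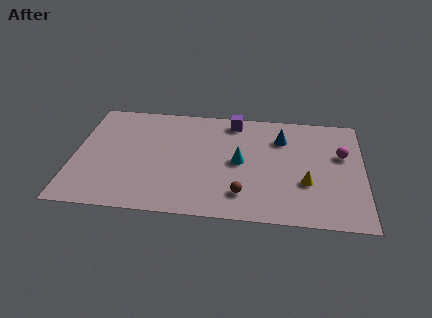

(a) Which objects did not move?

the cyan cone and the purple cube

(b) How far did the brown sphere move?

3.3

The brown sphere was near (7.0, 4.7) before and (8.7, 1.9) after, so it travelled √(1.7² + 2.8²) ≈ 3.3 units.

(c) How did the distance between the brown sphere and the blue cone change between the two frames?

+0.7

Before: roughly 4.3 units apart; after: 5.0. That's 0.7 units further apart.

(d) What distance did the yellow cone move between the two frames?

3.3

From (10.2, 5.9) to (11.9, 3.1), the yellow cone covered √(1.7² + 2.8²) ≈ 3.3 units.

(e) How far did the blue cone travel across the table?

1.7

The blue cone was near (11.3, 5.0) before and (10.6, 6.5) after, so it travelled √(0.7² + 1.5²) ≈ 1.7 units.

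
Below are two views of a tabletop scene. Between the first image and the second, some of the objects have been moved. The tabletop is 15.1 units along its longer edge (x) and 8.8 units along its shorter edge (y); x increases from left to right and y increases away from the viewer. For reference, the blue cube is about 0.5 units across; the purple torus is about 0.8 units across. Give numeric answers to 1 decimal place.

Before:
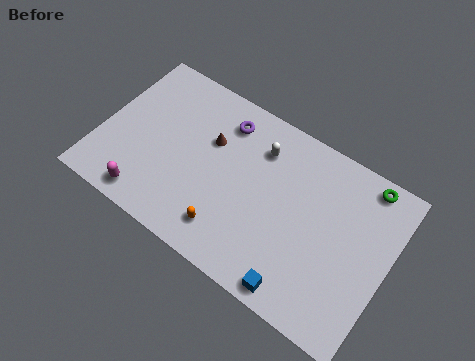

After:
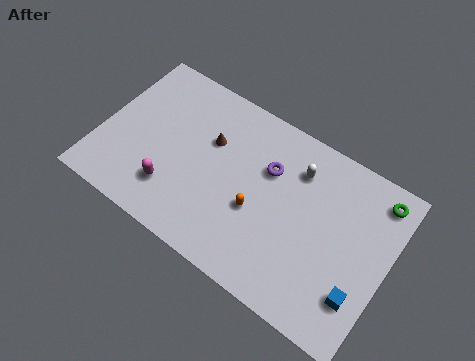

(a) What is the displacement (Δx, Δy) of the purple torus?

(2.6, -1.2)

From the two frames, the purple torus sits at roughly (6.0, 7.1) before and (8.6, 5.9) after.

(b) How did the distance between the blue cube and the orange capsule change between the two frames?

+1.7

The distance was about 4.0 in the first image and 5.7 in the second, so they moved 1.7 units further apart.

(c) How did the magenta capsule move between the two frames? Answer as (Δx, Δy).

(1.1, 1.1)

From the two frames, the magenta capsule sits at roughly (3.0, 1.1) before and (4.1, 2.2) after.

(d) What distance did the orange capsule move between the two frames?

2.2

From (7.2, 1.7) to (8.4, 3.5), the orange capsule covered √(1.2² + 1.8²) ≈ 2.2 units.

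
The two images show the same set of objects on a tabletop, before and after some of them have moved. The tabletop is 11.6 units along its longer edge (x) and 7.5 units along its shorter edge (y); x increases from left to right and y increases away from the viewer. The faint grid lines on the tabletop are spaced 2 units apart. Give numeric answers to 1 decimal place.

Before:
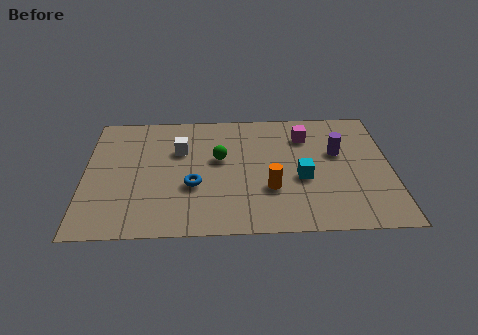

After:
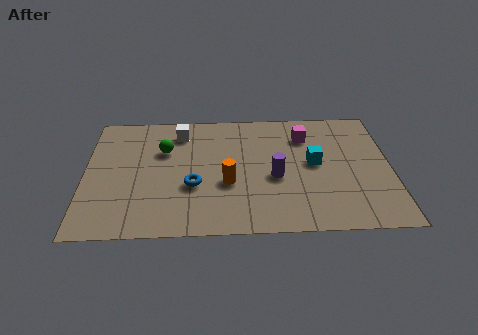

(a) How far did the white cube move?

1.1

From (3.6, 5.0) to (3.6, 6.1), the white cube covered √(0.0² + 1.1²) ≈ 1.1 units.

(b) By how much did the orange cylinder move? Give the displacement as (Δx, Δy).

(-1.6, 0.4)

From the two frames, the orange cylinder sits at roughly (7.0, 2.5) before and (5.4, 2.9) after.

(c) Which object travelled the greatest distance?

the purple cylinder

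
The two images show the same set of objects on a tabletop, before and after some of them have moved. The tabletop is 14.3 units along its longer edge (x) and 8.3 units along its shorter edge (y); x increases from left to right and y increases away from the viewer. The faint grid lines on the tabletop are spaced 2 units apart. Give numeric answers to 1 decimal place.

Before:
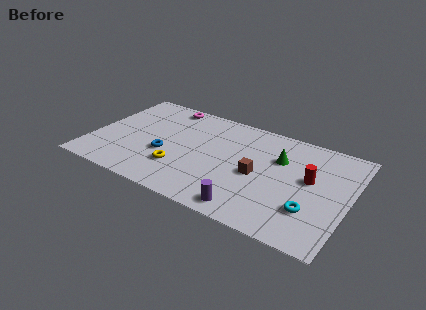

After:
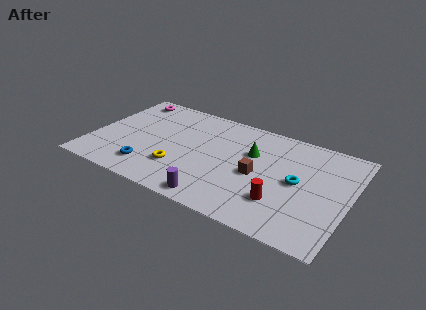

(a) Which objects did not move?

the brown cube and the yellow torus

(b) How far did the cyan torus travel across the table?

2.0

From (12.4, 2.4) to (11.5, 4.2), the cyan torus covered √(0.9² + 1.8²) ≈ 2.0 units.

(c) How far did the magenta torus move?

2.2

From (3.6, 7.4) to (1.4, 7.2), the magenta torus covered √(2.2² + 0.2²) ≈ 2.2 units.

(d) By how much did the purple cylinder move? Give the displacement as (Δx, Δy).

(-1.8, -0.1)

The purple cylinder was at about (9.2, 1.0) and moved to about (7.4, 0.9).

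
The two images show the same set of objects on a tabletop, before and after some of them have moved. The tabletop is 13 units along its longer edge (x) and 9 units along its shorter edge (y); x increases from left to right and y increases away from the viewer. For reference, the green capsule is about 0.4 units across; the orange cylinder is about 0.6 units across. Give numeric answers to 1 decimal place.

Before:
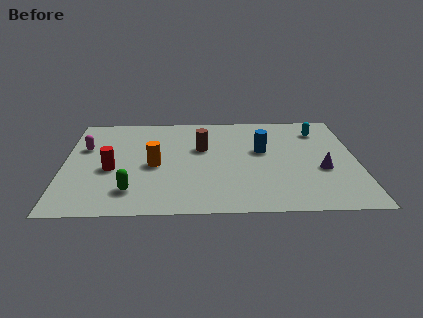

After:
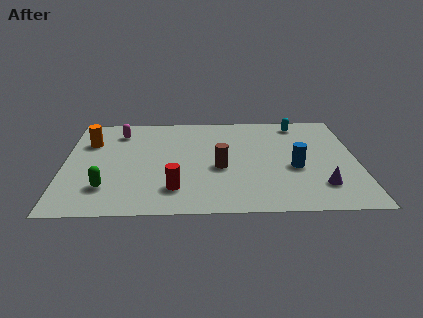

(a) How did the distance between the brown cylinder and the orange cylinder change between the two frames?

+3.7

They were about 2.6 units apart before and 6.3 after — 3.7 units further apart.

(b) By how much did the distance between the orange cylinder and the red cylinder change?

+3.8

They were about 1.9 units apart before and 5.7 after — 3.8 units further apart.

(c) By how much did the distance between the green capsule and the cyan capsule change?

+0.4

Before: roughly 9.9 units apart; after: 10.3. That's 0.4 units further apart.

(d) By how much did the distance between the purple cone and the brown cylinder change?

-1.0

The distance was about 5.7 in the first image and 4.7 in the second, so they moved 1.0 units closer together.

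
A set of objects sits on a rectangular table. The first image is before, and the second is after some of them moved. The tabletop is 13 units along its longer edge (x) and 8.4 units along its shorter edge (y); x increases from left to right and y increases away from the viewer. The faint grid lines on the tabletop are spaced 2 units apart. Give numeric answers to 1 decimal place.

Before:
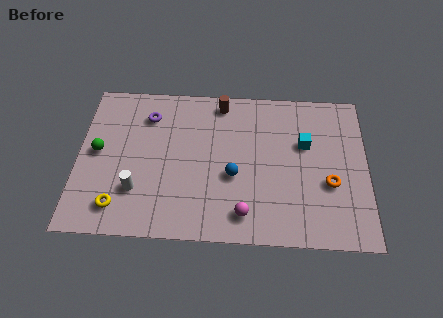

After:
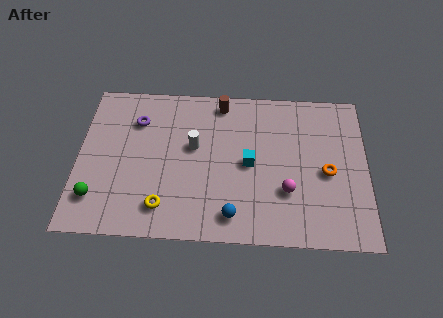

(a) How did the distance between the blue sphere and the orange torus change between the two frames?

+0.6

The distance was about 4.3 in the first image and 4.9 in the second, so they moved 0.6 units further apart.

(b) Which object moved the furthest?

the white cylinder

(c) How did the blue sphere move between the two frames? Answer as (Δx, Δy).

(0.0, -2.1)

The blue sphere was at about (7.0, 3.4) and moved to about (7.0, 1.3).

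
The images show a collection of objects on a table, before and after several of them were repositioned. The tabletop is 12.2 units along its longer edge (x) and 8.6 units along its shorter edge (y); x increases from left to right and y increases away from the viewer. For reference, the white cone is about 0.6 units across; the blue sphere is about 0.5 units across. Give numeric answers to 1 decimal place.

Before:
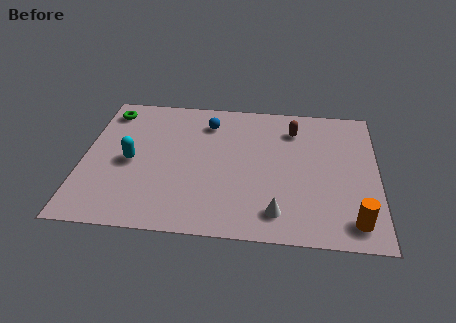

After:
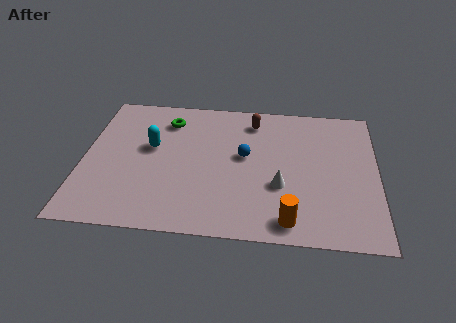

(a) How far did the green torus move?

2.5

The green torus moved from about (0.9, 7.2) to (3.4, 6.8), a distance of √(2.5² + 0.4²) ≈ 2.5.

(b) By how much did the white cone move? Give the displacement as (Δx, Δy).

(0.1, 1.6)

The white cone started near (8.1, 1.5) and ended near (8.2, 3.1).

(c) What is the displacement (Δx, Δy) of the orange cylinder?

(-2.6, -0.2)

The orange cylinder was at about (11.2, 1.3) and moved to about (8.6, 1.1).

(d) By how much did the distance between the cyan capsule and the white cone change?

-0.9

Before: roughly 6.6 units apart; after: 5.7. That's 0.9 units closer together.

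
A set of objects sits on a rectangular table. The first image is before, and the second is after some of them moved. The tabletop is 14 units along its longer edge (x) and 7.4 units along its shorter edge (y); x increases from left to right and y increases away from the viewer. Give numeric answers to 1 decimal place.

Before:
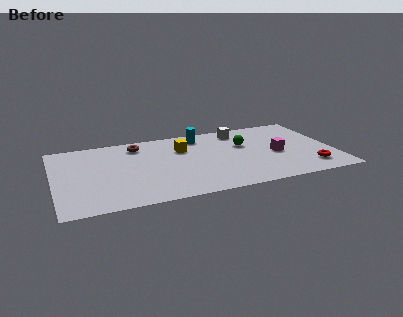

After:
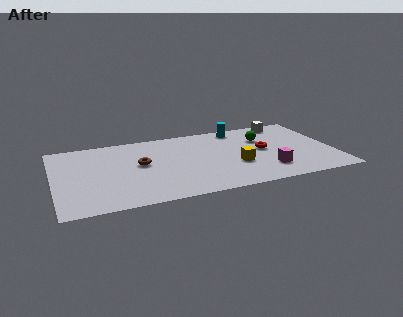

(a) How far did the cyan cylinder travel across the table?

2.0

The cyan cylinder was near (7.5, 6.2) before and (9.5, 6.5) after, so it travelled √(2.0² + 0.3²) ≈ 2.0 units.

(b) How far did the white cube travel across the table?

2.4

From (9.5, 6.2) to (11.9, 6.5), the white cube covered √(2.4² + 0.3²) ≈ 2.4 units.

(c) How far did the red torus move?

3.2

The red torus moved from about (12.6, 1.5) to (10.5, 3.9), a distance of √(2.1² + 2.4²) ≈ 3.2.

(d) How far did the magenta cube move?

1.6

From (11.1, 3.3) to (10.5, 1.8), the magenta cube covered √(0.6² + 1.5²) ≈ 1.6 units.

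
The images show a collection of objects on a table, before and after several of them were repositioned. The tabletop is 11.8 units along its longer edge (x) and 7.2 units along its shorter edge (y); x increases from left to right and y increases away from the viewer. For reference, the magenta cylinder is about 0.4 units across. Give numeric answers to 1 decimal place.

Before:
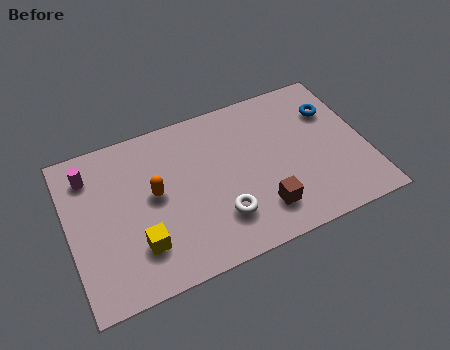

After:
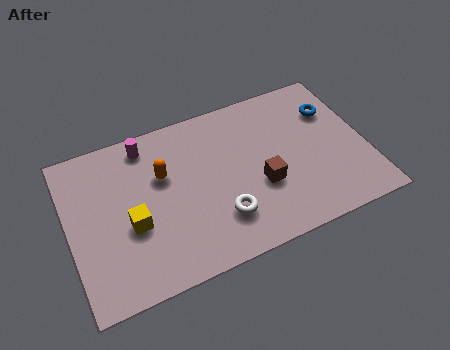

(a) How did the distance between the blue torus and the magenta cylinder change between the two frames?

-2.2

They were about 9.7 units apart before and 7.5 after — 2.2 units closer together.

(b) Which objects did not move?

the white torus and the blue torus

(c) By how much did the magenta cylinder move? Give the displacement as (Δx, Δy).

(2.3, 0.5)

From the two frames, the magenta cylinder sits at roughly (1.0, 5.7) before and (3.3, 6.2) after.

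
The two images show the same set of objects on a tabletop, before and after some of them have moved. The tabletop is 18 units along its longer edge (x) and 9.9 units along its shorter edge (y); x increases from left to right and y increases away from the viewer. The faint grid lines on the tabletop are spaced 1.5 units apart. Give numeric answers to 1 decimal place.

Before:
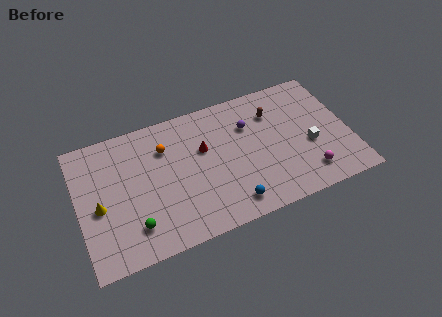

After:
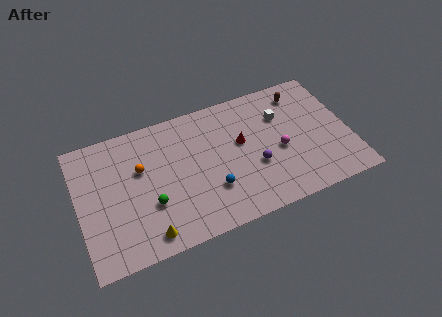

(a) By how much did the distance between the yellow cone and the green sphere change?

-0.9

Before: roughly 3.0 units apart; after: 2.1. That's 0.9 units closer together.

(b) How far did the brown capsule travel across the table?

2.2

From (13.2, 7.3) to (15.2, 8.2), the brown capsule covered √(2.0² + 0.9²) ≈ 2.2 units.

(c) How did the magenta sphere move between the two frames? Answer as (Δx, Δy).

(-1.6, 2.4)

The magenta sphere started near (14.9, 1.9) and ended near (13.3, 4.3).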